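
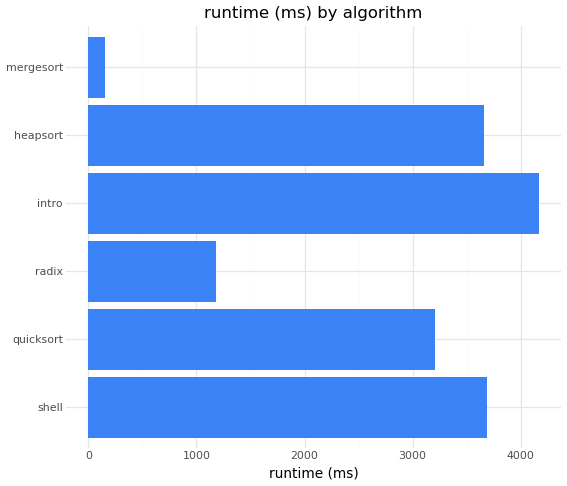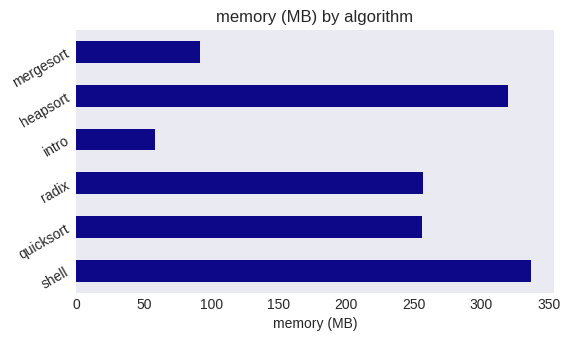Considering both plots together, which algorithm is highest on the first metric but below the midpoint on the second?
intro

Chart 2 median memory (MB) ≈ 250; below-median algorithms: quicksort, intro, mergesort. Among those, intro has the highest runtime (ms) (≈ 4000).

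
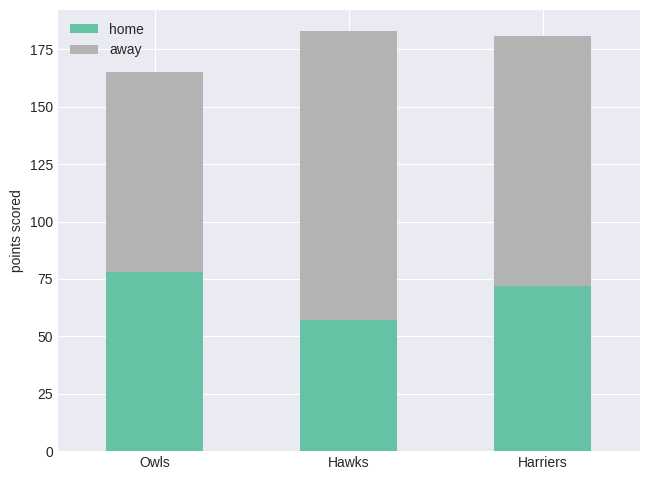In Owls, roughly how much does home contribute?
home top ≈ 80, bottom ≈ 0; segment ≈ 80.

≈ 80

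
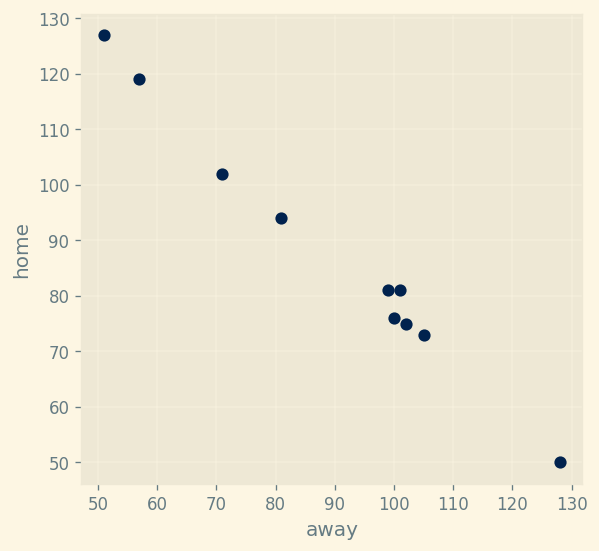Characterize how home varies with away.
negative, strong

Points are negatively correlated; strong (|r| ≈ 1.0).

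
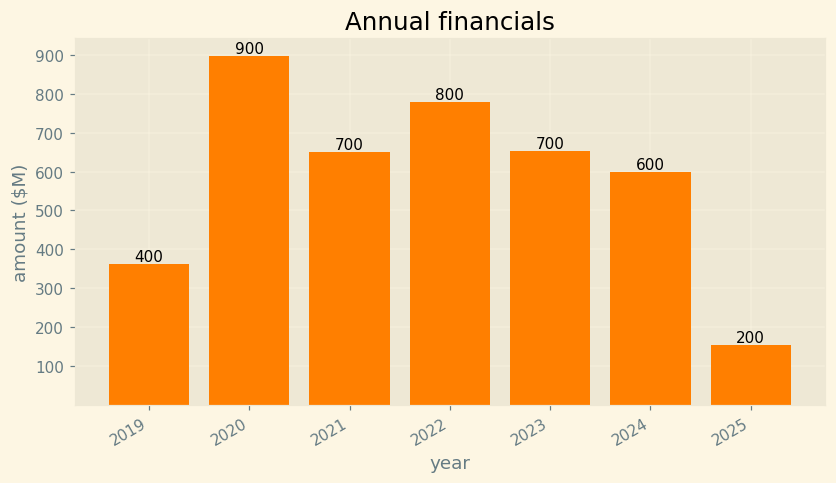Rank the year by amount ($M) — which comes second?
Top 3: 2020 ≈ 900, 2022 ≈ 800, 2023 ≈ 700.

2022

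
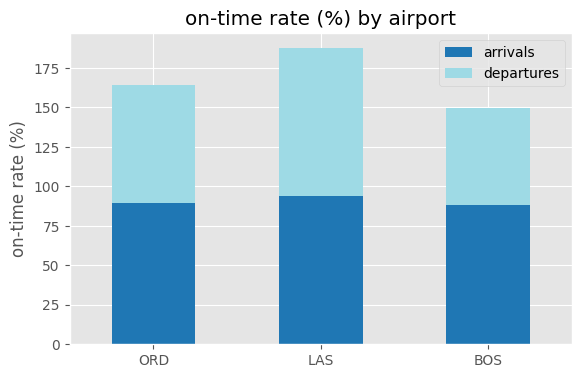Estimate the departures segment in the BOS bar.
departures top ≈ 140, bottom ≈ 80; segment ≈ 60.

≈ 60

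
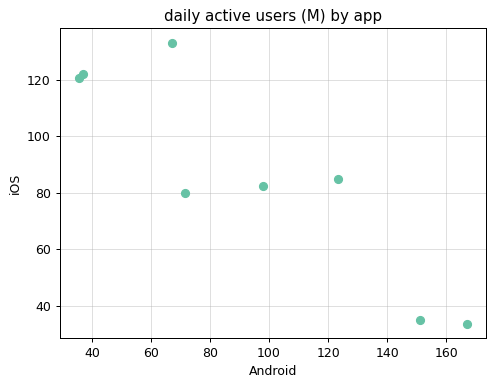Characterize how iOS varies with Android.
negative, strong

Points are negatively correlated; strong (|r| ≈ 0.9).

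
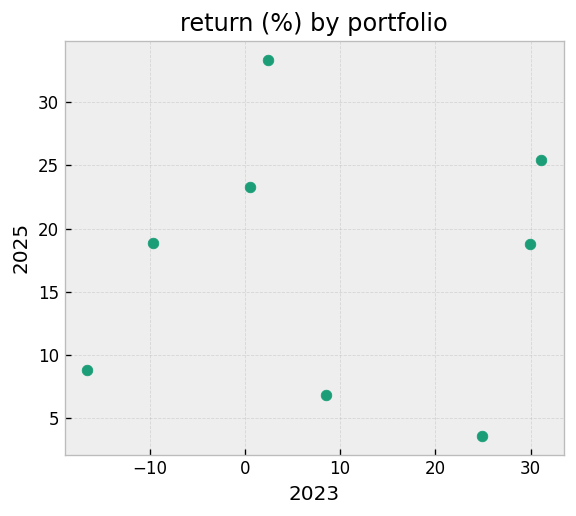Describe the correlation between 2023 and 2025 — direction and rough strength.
no clear correlation

Points are roughly uncorrelated; weak (|r| ≈ 0.0).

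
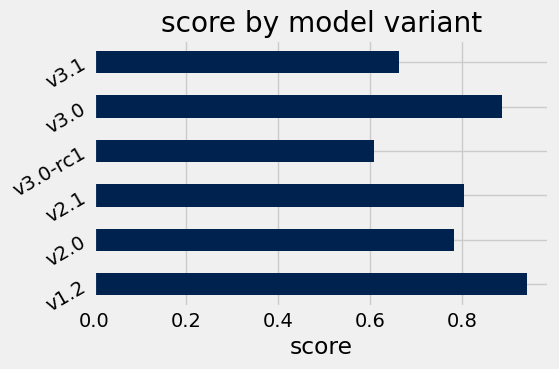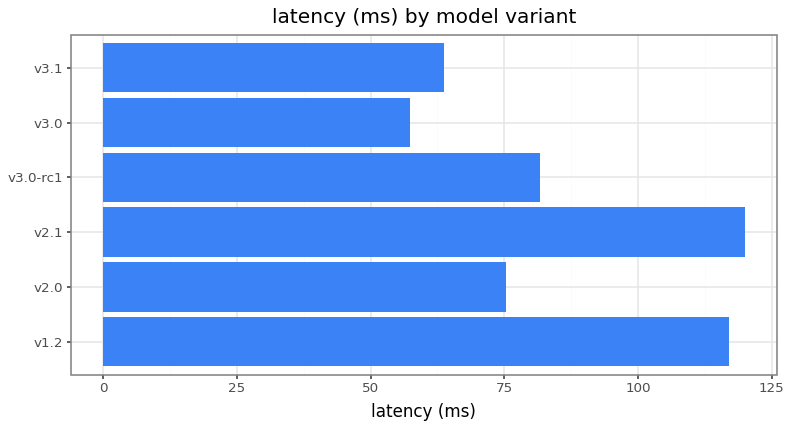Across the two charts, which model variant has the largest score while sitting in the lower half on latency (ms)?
v3.0

Chart 2 median latency (ms) ≈ 80; below-median model variants: v2.0, v3.0, v3.1. Among those, v3.0 has the highest score (≈ 0.9).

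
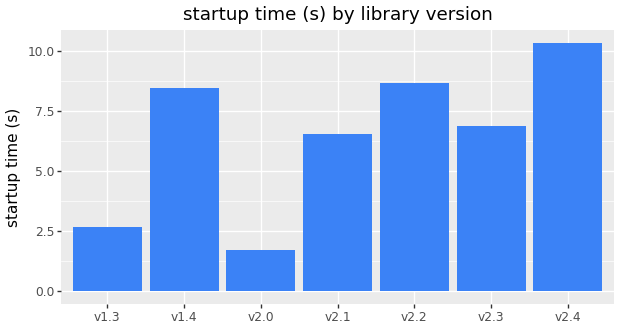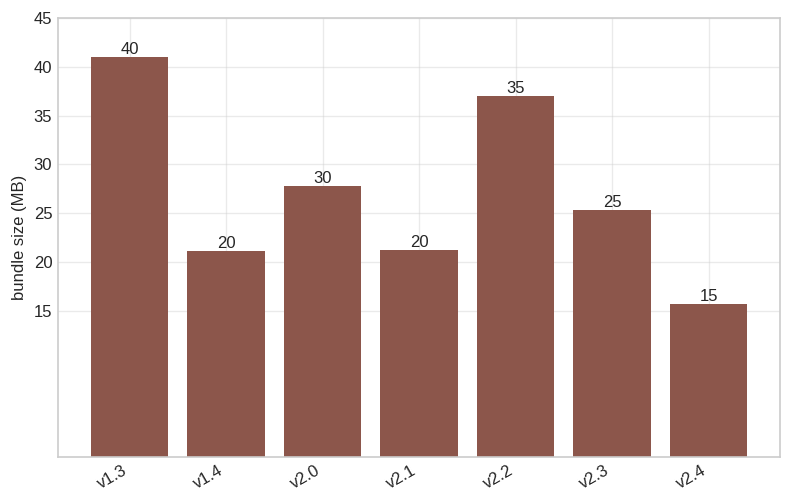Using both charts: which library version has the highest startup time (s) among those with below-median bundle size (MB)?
v2.4

Chart 2 median bundle size (MB) ≈ 25; below-median library versions: v1.4, v2.1, v2.4. Among those, v2.4 has the highest startup time (s) (≈ 10).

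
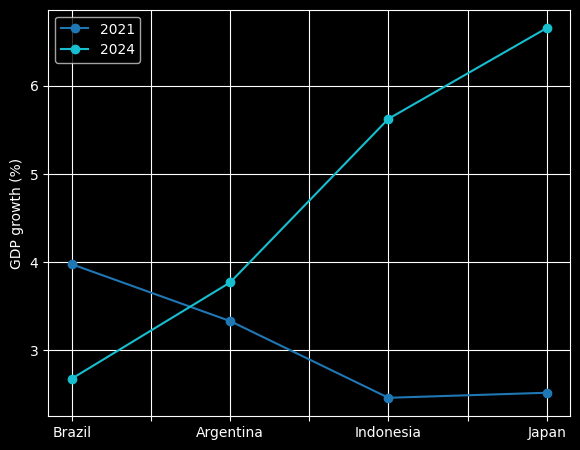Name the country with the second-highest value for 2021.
Top 3 for 2021: Brazil ≈ 4.0, Argentina ≈ 3.5, Japan ≈ 2.5.

Argentina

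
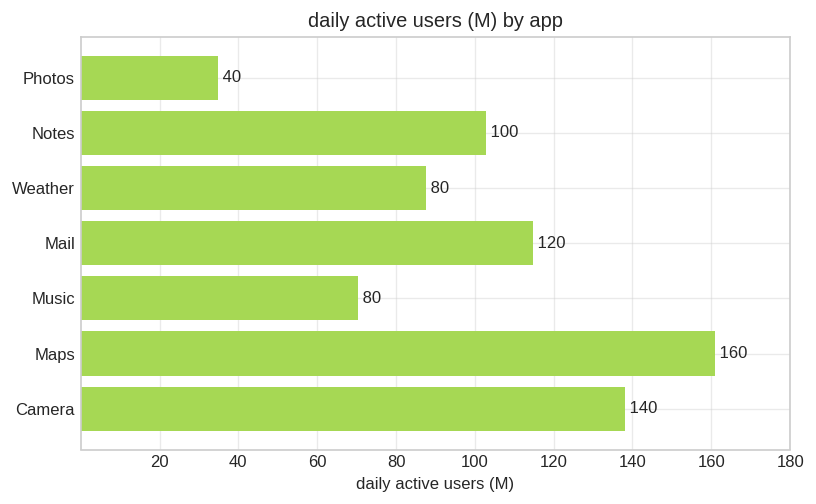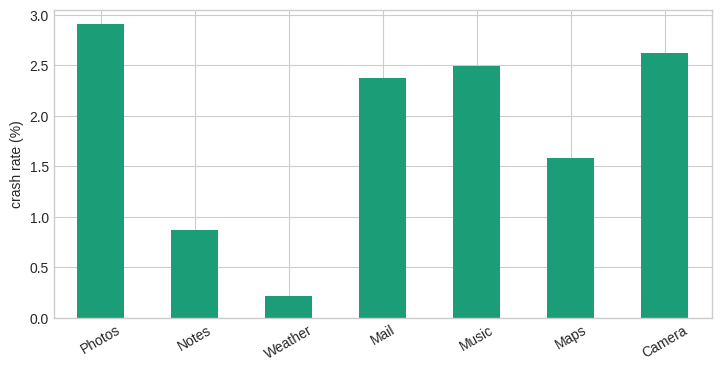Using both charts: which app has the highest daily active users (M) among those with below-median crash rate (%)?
Chart 2 median crash rate (%) ≈ 2.5; below-median apps: Notes, Weather, Maps. Among those, Maps has the highest daily active users (M) (≈ 160).

Maps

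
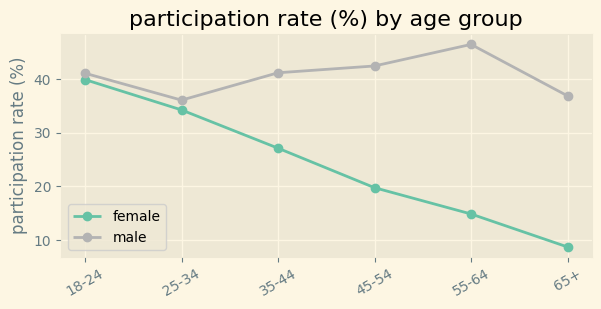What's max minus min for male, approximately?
Max 55-64 ≈ 45, min 25-34 ≈ 35; range ≈ 10.

≈ 10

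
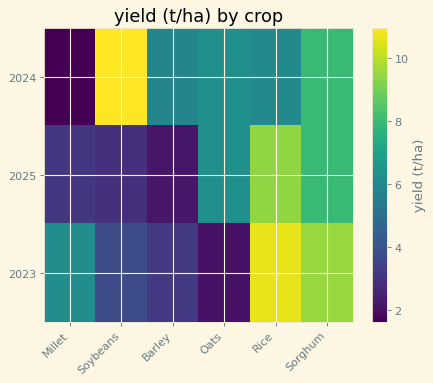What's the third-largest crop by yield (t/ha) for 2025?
Oats

Top 4 for 2025: Rice ≈ 9, Sorghum ≈ 8, Oats ≈ 6, Millet ≈ 3.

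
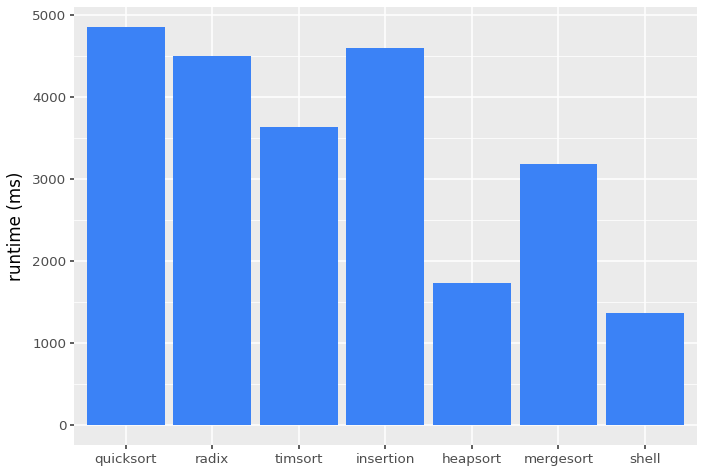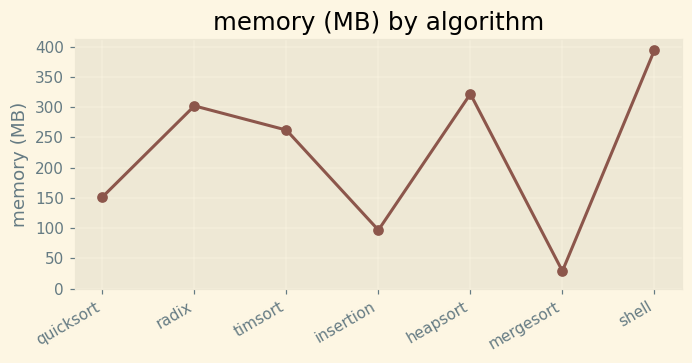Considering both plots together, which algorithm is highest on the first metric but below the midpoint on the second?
quicksort

Chart 2 median memory (MB) ≈ 250; below-median algorithms: quicksort, insertion, mergesort. Among those, quicksort has the highest runtime (ms) (≈ 5000).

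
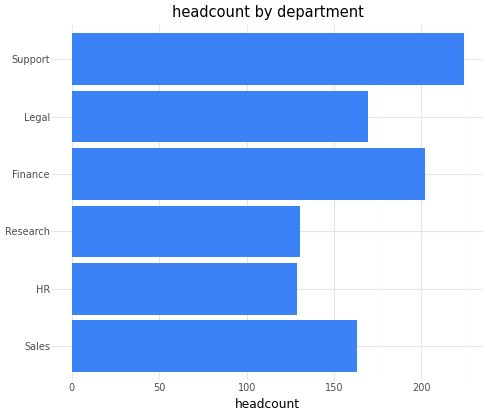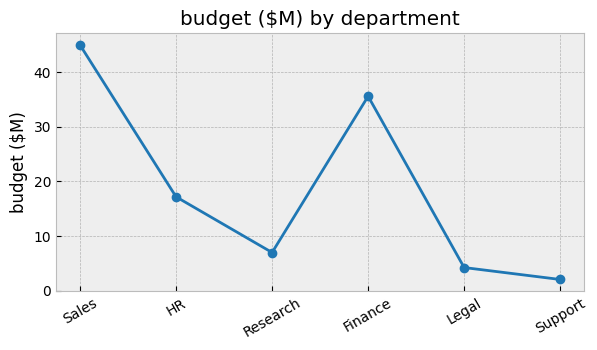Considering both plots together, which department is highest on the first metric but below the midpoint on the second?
Chart 2 median budget ($M) ≈ 10; below-median departments: Research, Legal, Support. Among those, Support has the highest headcount (≈ 225).

Support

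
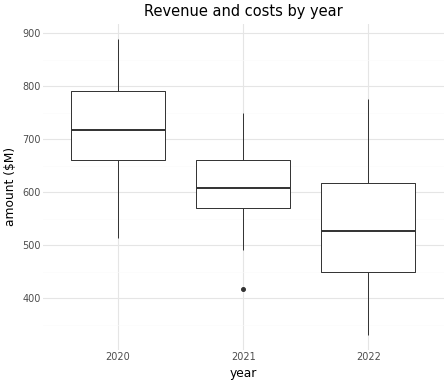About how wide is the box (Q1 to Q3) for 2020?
≈ 140

Q3 ≈ 800, Q1 ≈ 660; IQR ≈ 140.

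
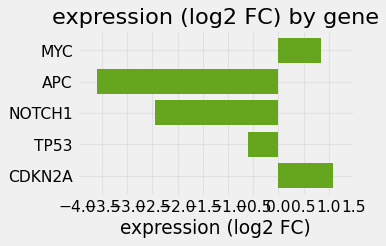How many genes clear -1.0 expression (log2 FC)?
Above -1.0: MYC, TP53, CDKN2A.

3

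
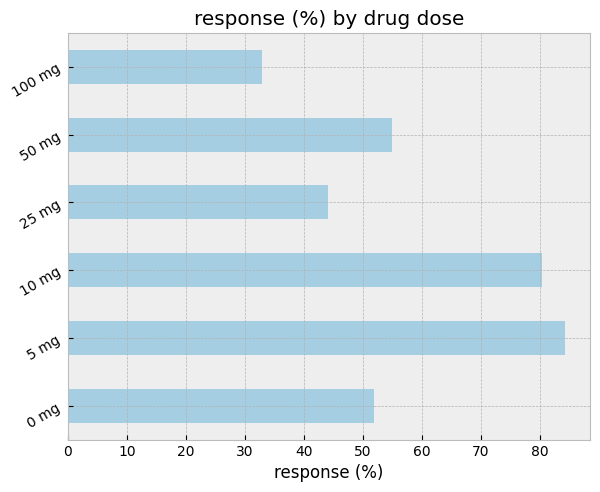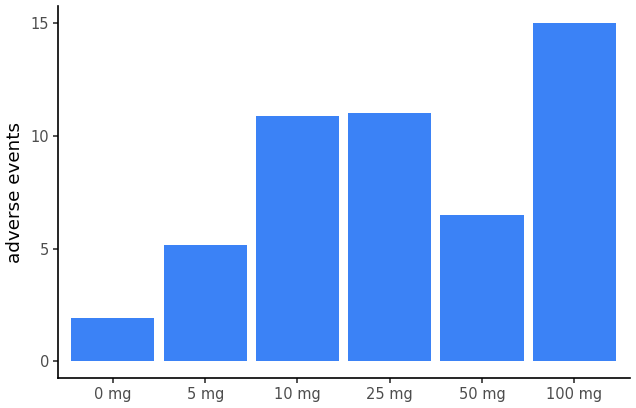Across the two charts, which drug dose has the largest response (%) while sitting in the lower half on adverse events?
Chart 2 median adverse events ≈ 8; below-median drug doses: 0 mg, 5 mg, 50 mg. Among those, 5 mg has the highest response (%) (≈ 80).

5 mg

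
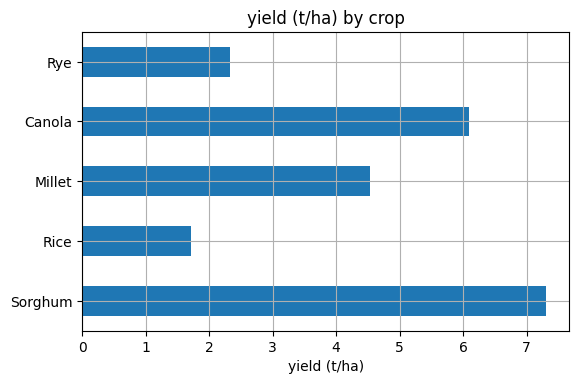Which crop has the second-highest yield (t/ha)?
Canola

Top 3: Sorghum ≈ 7, Canola ≈ 6, Millet ≈ 5.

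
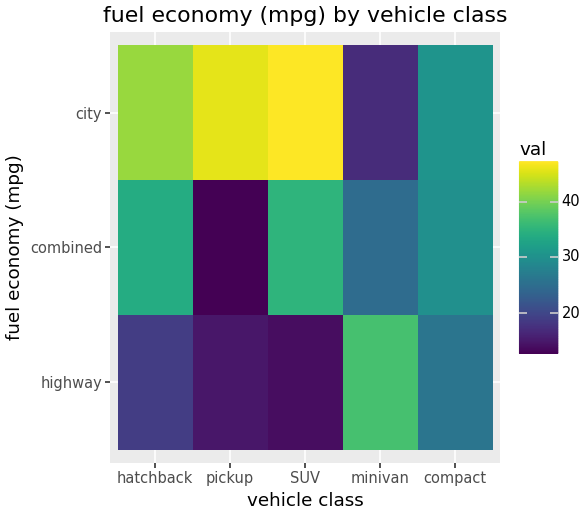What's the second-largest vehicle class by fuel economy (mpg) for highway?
Top 3 for highway: minivan ≈ 35, compact ≈ 25, hatchback ≈ 20.

compact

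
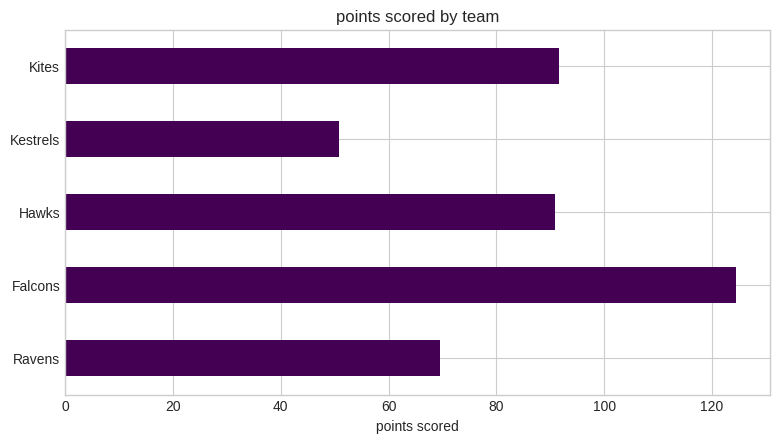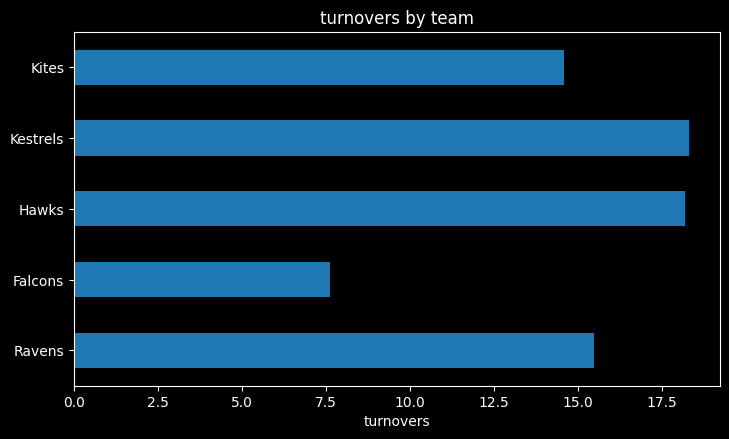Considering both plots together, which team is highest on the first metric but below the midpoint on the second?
Falcons

Chart 2 median turnovers ≈ 16; below-median teams: Falcons, Kites. Among those, Falcons has the highest points scored (≈ 120).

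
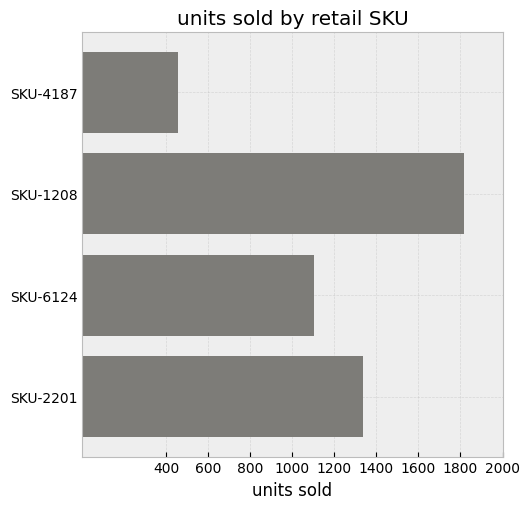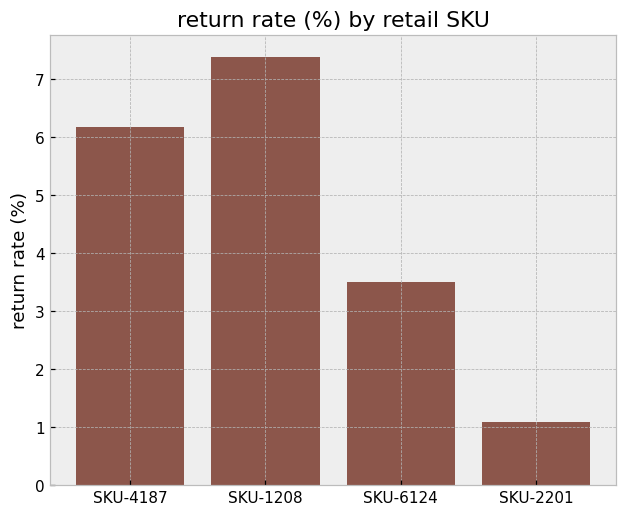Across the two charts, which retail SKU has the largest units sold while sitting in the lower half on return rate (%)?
Chart 2 median return rate (%) ≈ 5; below-median retail SKUs: SKU-6124, SKU-2201. Among those, SKU-2201 has the highest units sold (≈ 1400).

SKU-2201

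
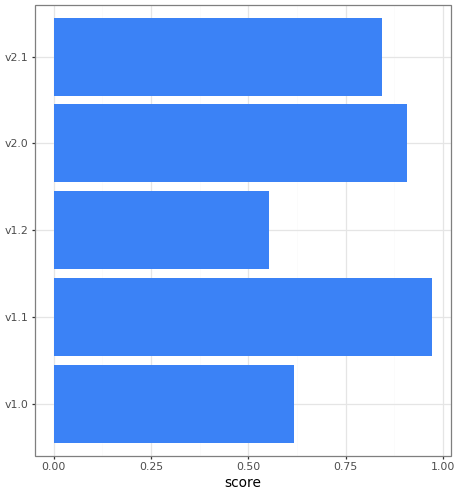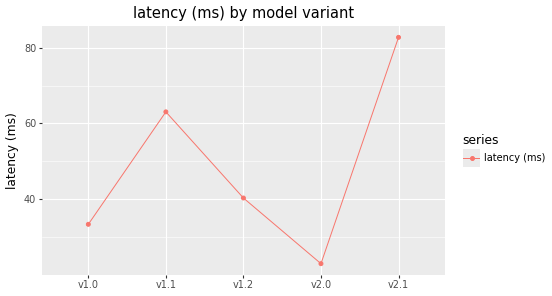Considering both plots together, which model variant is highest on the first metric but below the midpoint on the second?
Chart 2 median latency (ms) ≈ 40; below-median model variants: v1.0, v2.0. Among those, v2.0 has the highest score (≈ 0.9).

v2.0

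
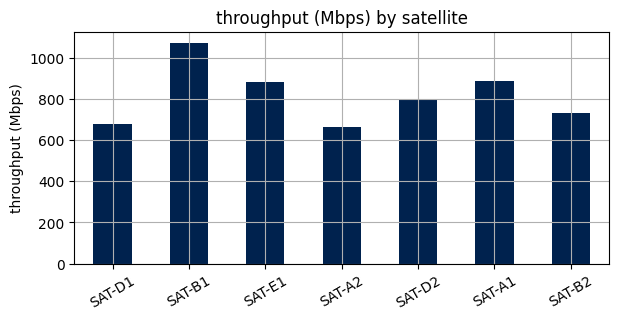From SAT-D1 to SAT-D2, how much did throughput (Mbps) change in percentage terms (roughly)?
SAT-D1 ≈ 700, SAT-D2 ≈ 800; (800 − 700) / 700 ≈ +14.3%.

≈ +14.3%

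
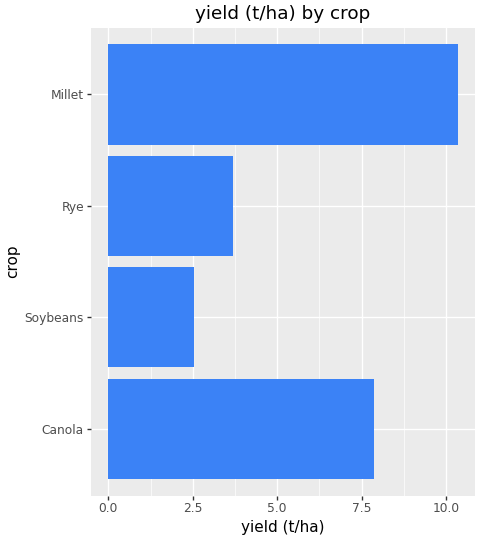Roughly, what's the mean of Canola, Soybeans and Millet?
≈ 7

(8 + 3 + 10) / 3 ≈ 7.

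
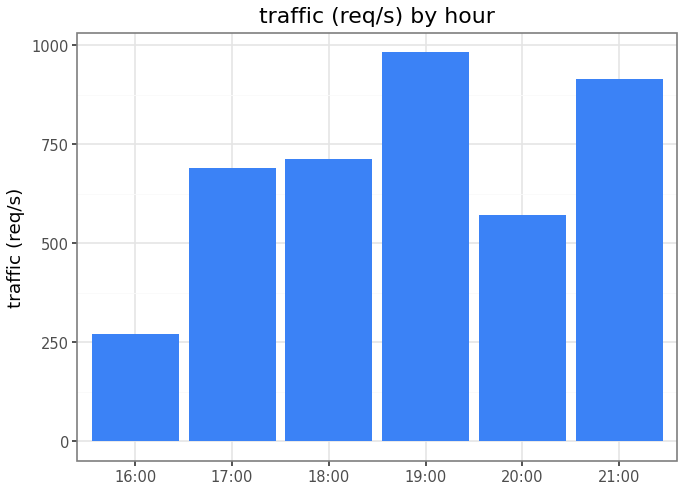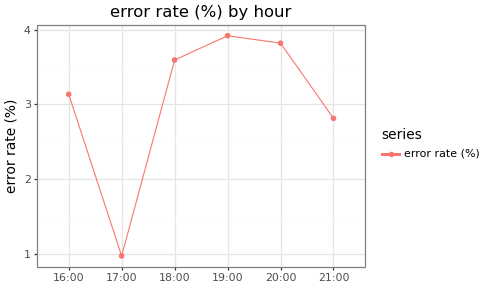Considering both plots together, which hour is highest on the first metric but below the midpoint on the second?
Chart 2 median error rate (%) ≈ 3.5; below-median hours: 16:00, 17:00, 21:00. Among those, 21:00 has the highest traffic (req/s) (≈ 900).

21:00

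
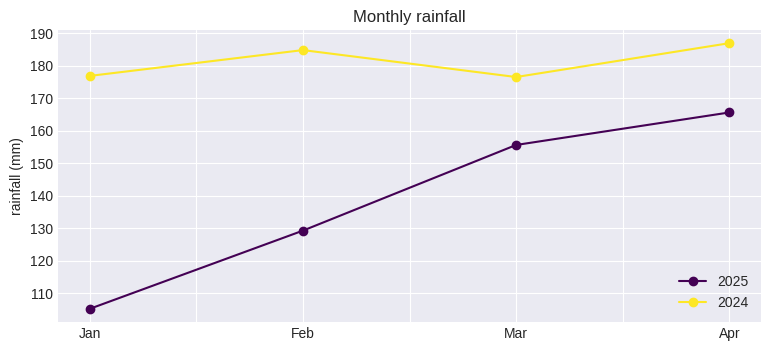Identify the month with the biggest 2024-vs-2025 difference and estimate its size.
Jan, ≈ 70 mm

Jan: 2024 ≈ 180, 2025 ≈ 110 → gap ≈ 70. Next-largest (Feb) is only ≈ 50.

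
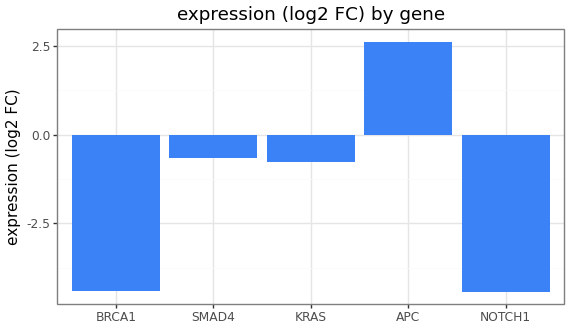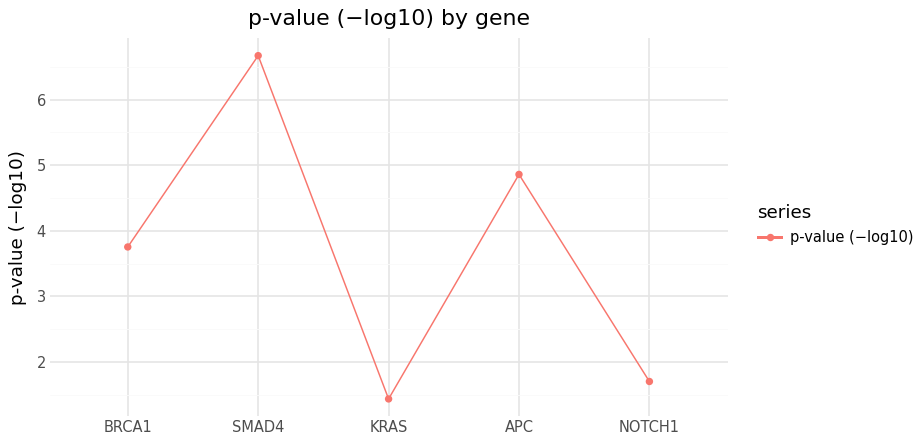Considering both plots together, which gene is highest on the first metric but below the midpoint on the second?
Chart 2 median p-value (−log10) ≈ 4; below-median genes: KRAS, NOTCH1. Among those, KRAS has the highest expression (log2 FC) (≈ -1).

KRAS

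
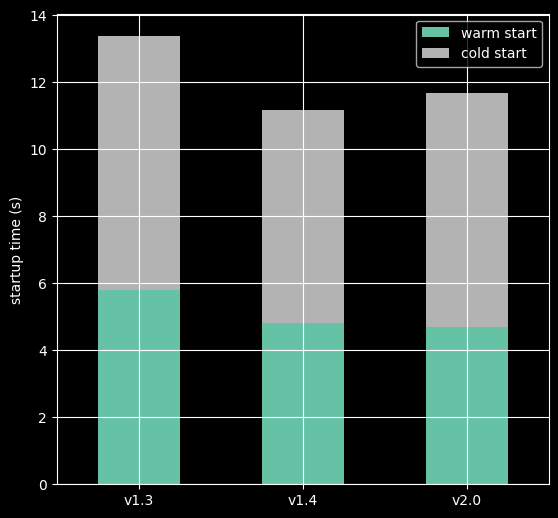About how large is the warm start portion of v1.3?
warm start top ≈ 6, bottom ≈ 0; segment ≈ 6.

≈ 6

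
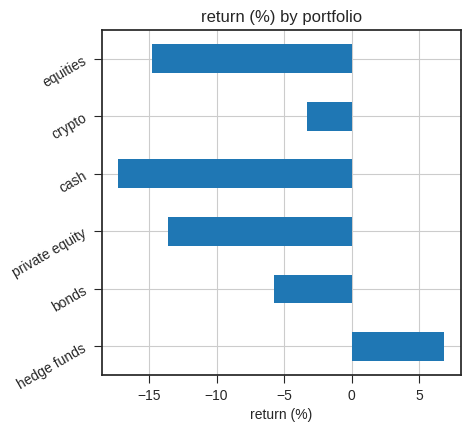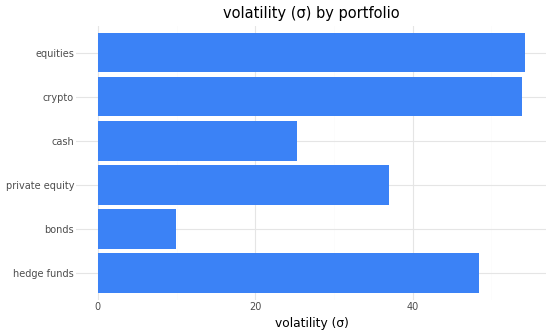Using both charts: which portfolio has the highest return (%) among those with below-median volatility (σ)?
Chart 2 median volatility (σ) ≈ 45; below-median portfolios: bonds, private equity, cash. Among those, bonds has the highest return (%) (≈ -6).

bonds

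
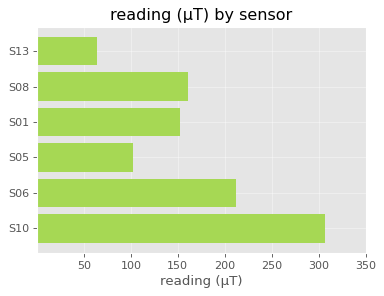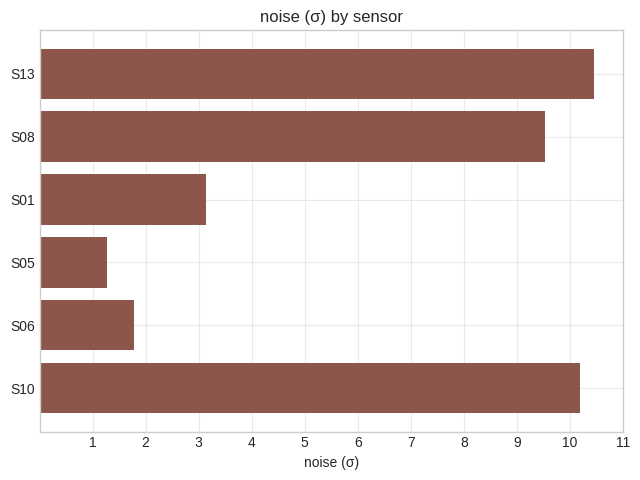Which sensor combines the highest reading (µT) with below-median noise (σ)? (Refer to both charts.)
S06

Chart 2 median noise (σ) ≈ 6; below-median sensors: S01, S05, S06. Among those, S06 has the highest reading (µT) (≈ 200).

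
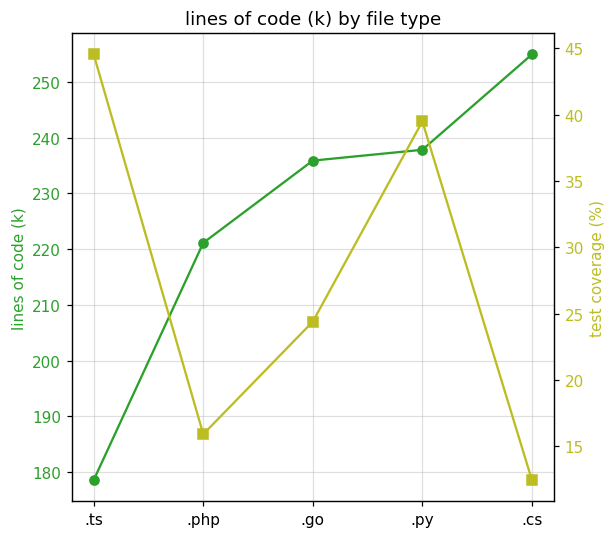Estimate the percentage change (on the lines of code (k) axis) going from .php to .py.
.php ≈ 220, .py ≈ 240; (240 − 220) / 220 ≈ +9.1%.

≈ +9.1%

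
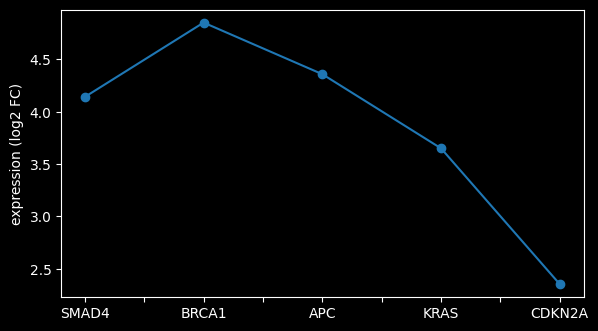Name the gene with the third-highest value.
Top 4: BRCA1 ≈ 5.0, APC ≈ 4.5, SMAD4 ≈ 4.0, KRAS ≈ 3.5.

SMAD4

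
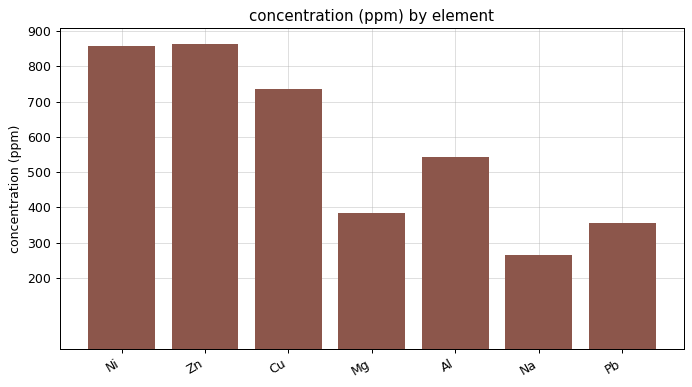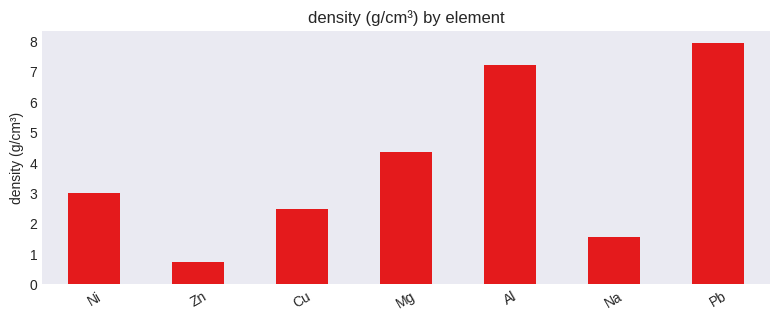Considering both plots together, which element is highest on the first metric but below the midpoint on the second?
Zn

Chart 2 median density (g/cm³) ≈ 3; below-median elements: Zn, Cu, Na. Among those, Zn has the highest concentration (ppm) (≈ 900).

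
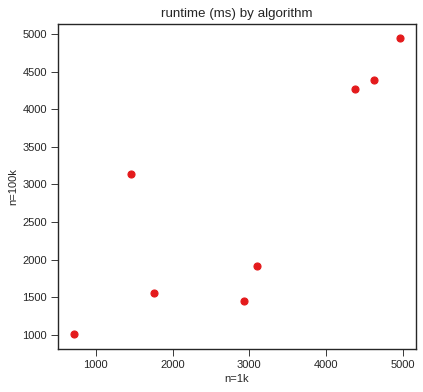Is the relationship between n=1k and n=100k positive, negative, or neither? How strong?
positive, strong

Points are positively correlated; strong (|r| ≈ 0.8).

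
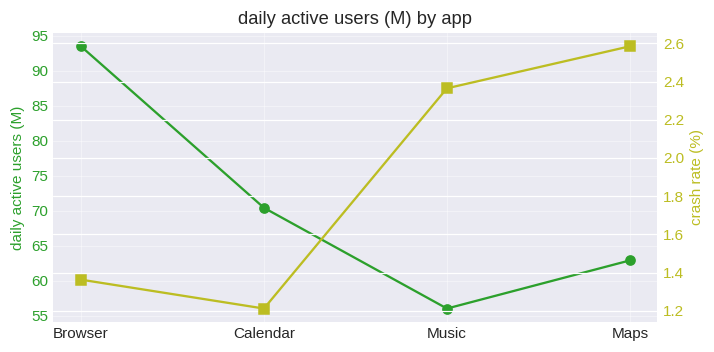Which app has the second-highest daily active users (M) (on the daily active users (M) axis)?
Top 3 (on the daily active users (M) axis): Browser ≈ 95, Calendar ≈ 70, Maps ≈ 65.

Calendar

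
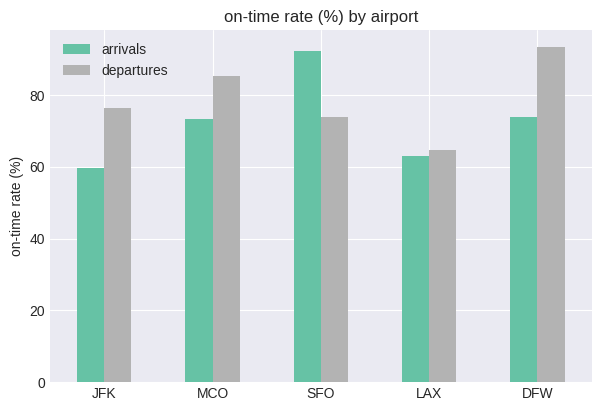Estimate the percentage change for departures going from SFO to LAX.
≈ -14.3%

SFO ≈ 70, LAX ≈ 60; (60 − 70) / 70 ≈ -14.3%.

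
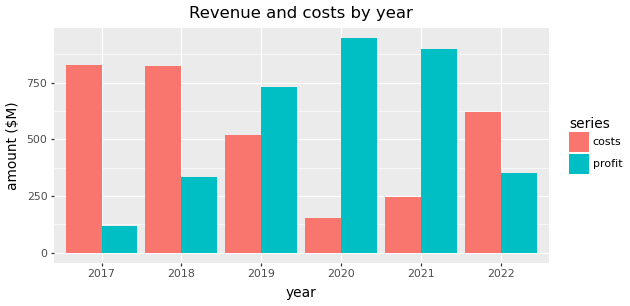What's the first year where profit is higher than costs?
2019

2018: profit ≈ 300 vs costs ≈ 800 (not yet); 2019: profit ≈ 700 vs costs ≈ 500 (first crossover).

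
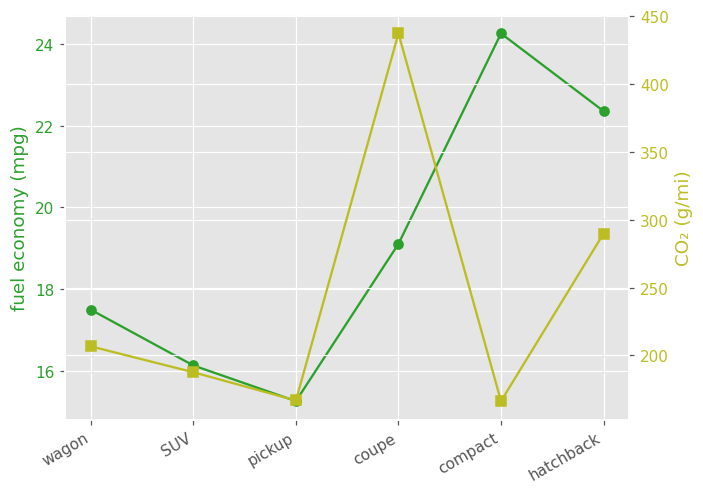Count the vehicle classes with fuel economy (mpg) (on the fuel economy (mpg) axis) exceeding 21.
Above 21: compact, hatchback.

2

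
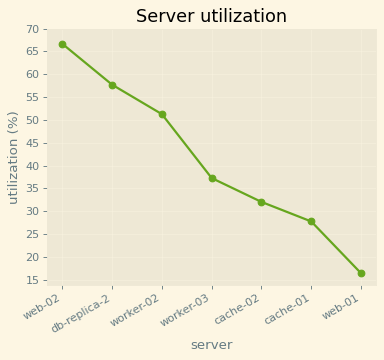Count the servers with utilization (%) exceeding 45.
Above 45: web-02, db-replica-2, worker-02.

3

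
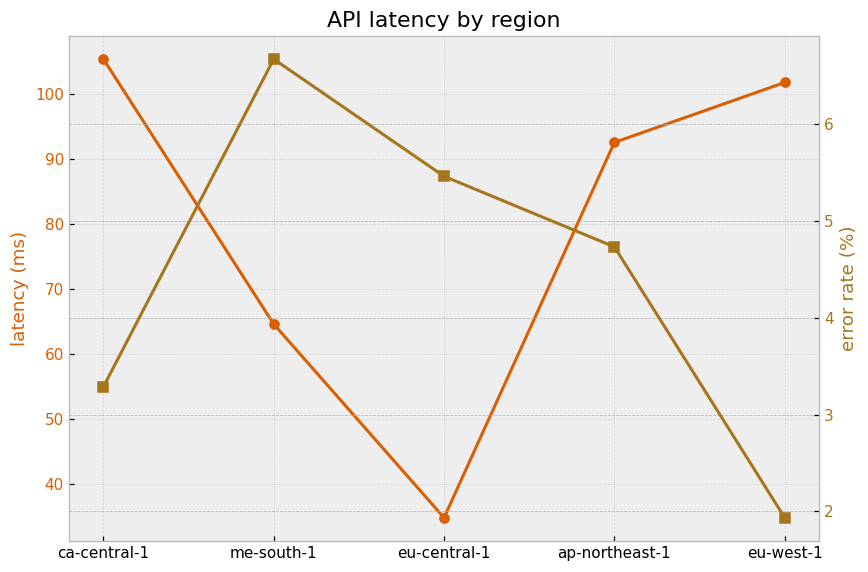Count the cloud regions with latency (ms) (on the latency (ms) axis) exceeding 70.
3

Above 70: ca-central-1, ap-northeast-1, eu-west-1.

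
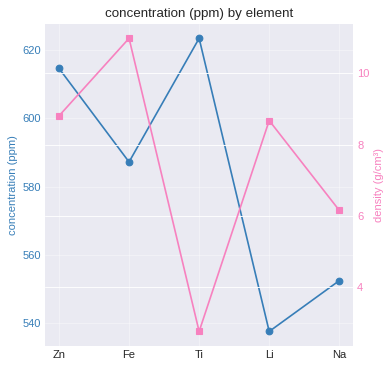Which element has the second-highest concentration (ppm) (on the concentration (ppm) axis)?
Zn

Top 3 (on the concentration (ppm) axis): Ti ≈ 620, Zn ≈ 610, Fe ≈ 590.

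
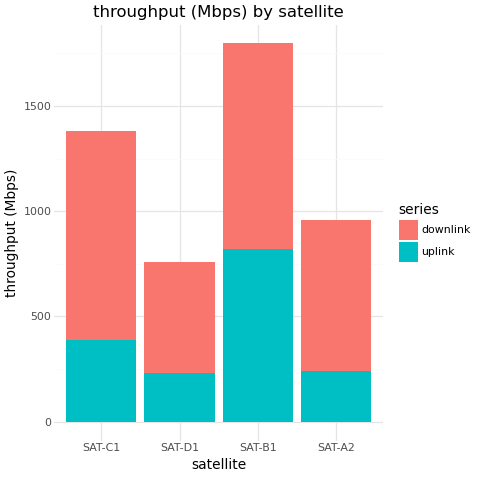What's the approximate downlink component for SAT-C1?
downlink top ≈ 1400, bottom ≈ 400; segment ≈ 1000.

≈ 1000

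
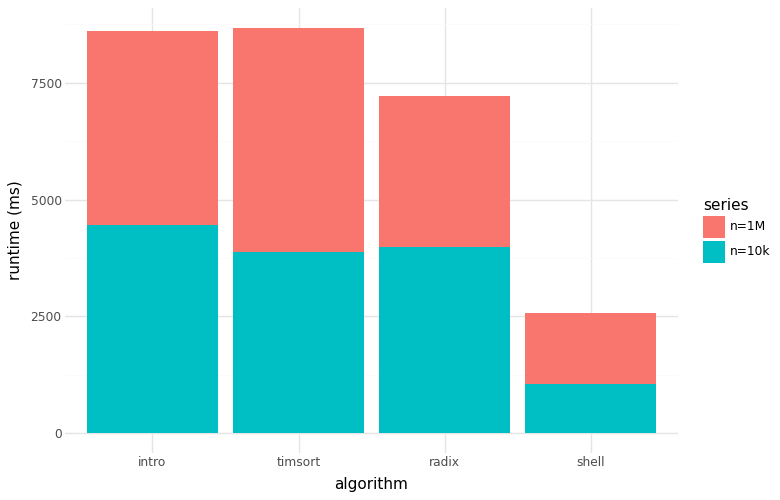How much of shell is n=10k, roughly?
n=10k top ≈ 1000, bottom ≈ 0; segment ≈ 1000.

≈ 1000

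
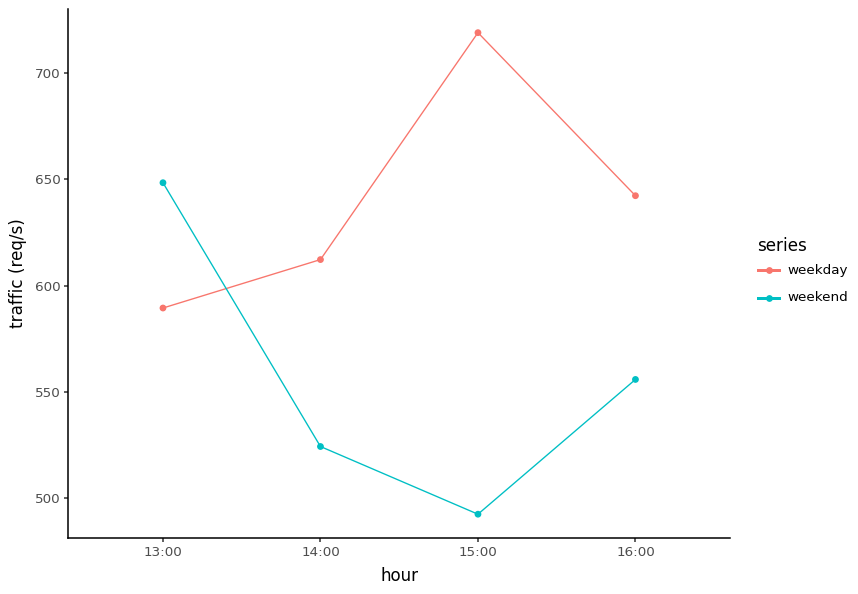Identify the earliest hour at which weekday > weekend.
13:00: weekday ≈ 580 vs weekend ≈ 640 (not yet); 14:00: weekday ≈ 620 vs weekend ≈ 520 (first crossover).

14:00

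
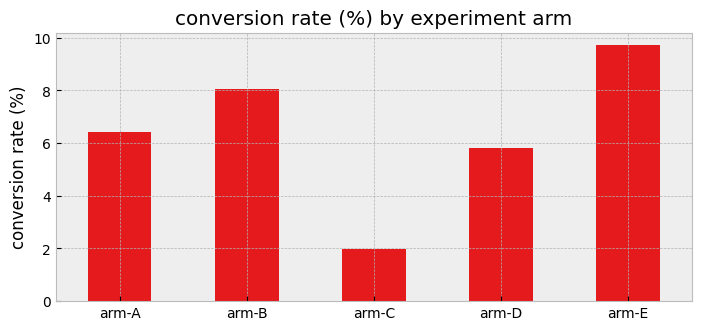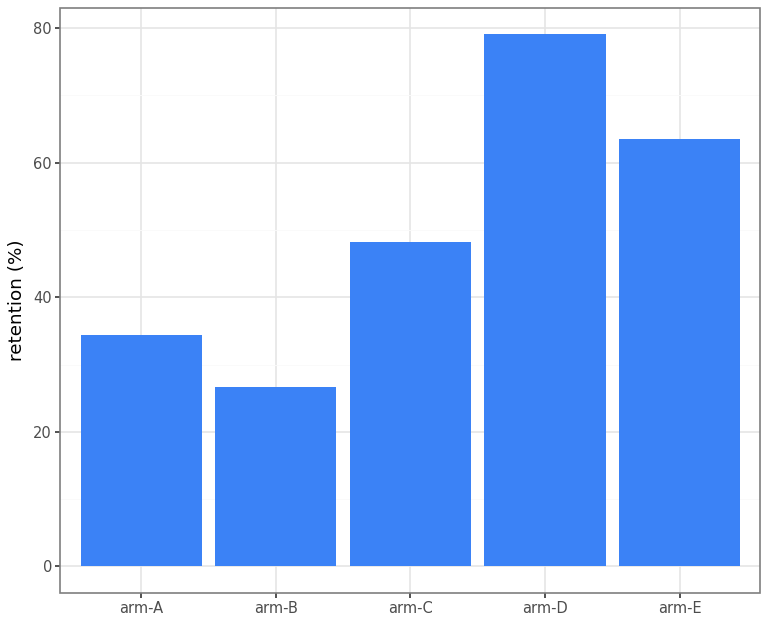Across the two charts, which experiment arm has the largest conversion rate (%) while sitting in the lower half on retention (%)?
Chart 2 median retention (%) ≈ 50; below-median experiment arms: arm-A, arm-B. Among those, arm-B has the highest conversion rate (%) (≈ 8).

arm-B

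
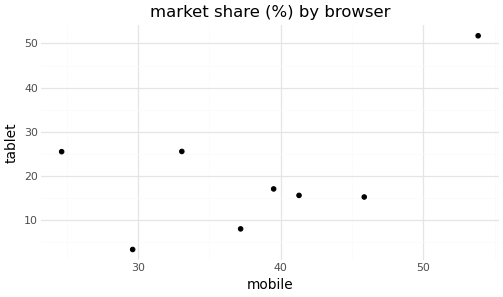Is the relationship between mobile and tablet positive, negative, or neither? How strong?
positive, moderate

Points are positively correlated; moderate (|r| ≈ 0.5).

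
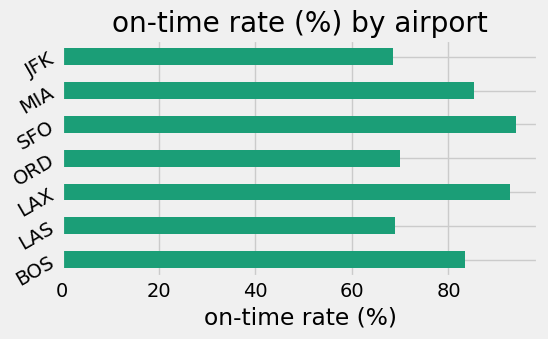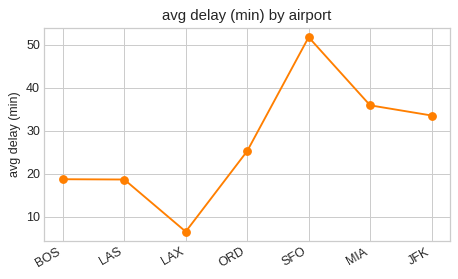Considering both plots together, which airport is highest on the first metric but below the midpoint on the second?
Chart 2 median avg delay (min) ≈ 25; below-median airports: BOS, LAS, LAX. Among those, LAX has the highest on-time rate (%) (≈ 90).

LAX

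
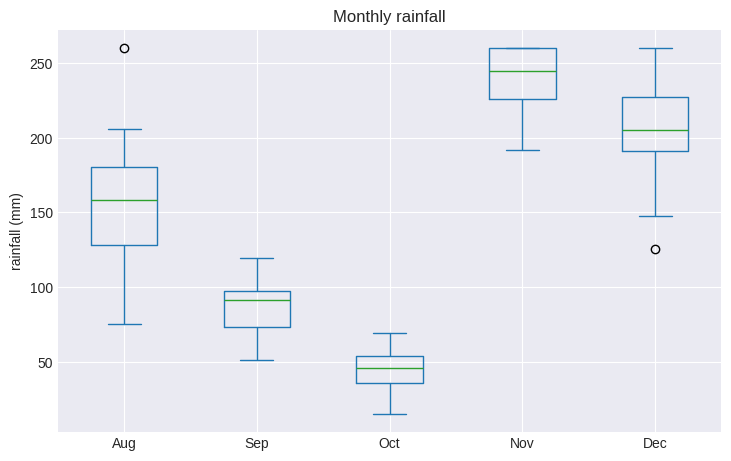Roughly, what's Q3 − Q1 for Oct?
≈ 20

Q3 ≈ 60, Q1 ≈ 40; IQR ≈ 20.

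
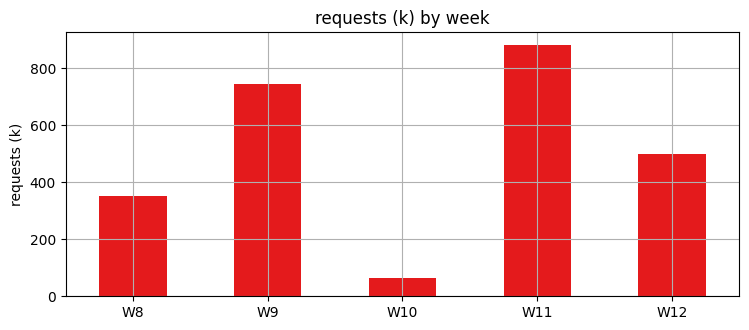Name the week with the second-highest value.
W9

Top 3: W11 ≈ 900, W9 ≈ 700, W12 ≈ 500.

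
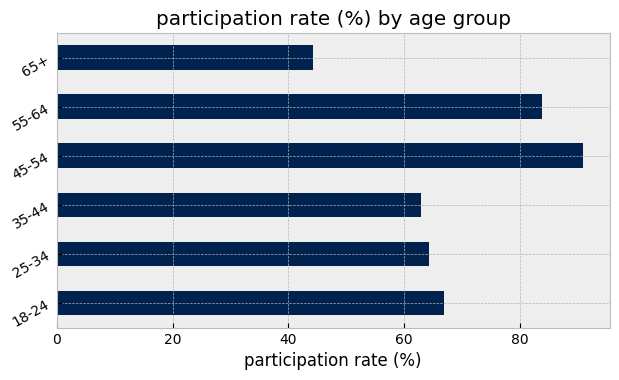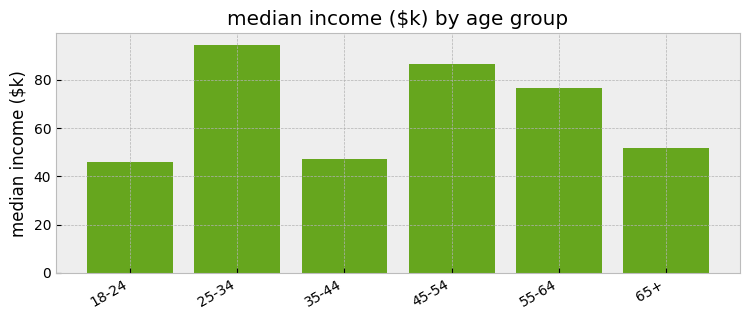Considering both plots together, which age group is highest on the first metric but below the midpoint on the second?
Chart 2 median median income ($k) ≈ 60; below-median age groups: 18-24, 35-44, 65+. Among those, 18-24 has the highest participation rate (%) (≈ 70).

18-24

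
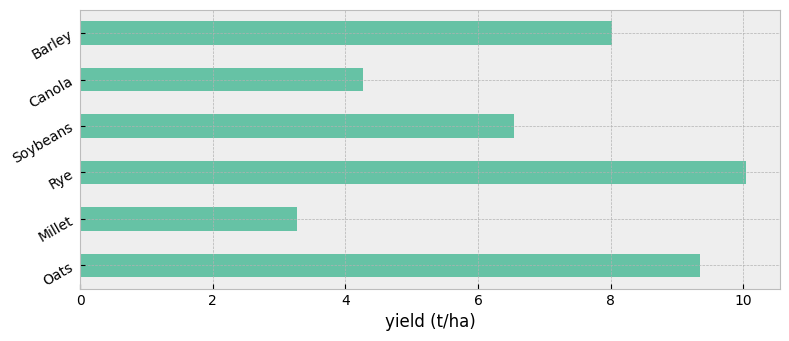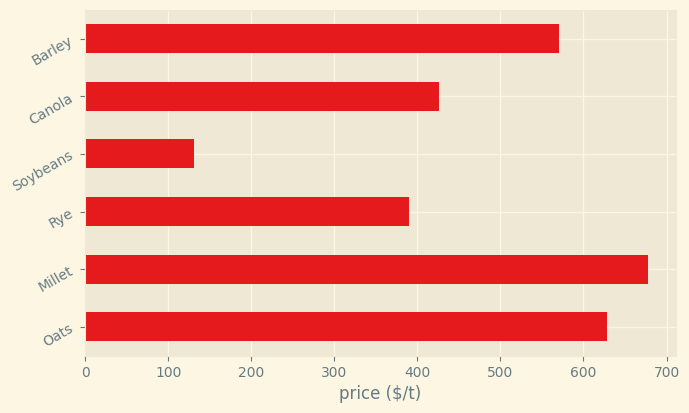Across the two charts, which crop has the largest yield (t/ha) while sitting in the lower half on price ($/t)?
Rye

Chart 2 median price ($/t) ≈ 500; below-median crops: Rye, Soybeans, Canola. Among those, Rye has the highest yield (t/ha) (≈ 10).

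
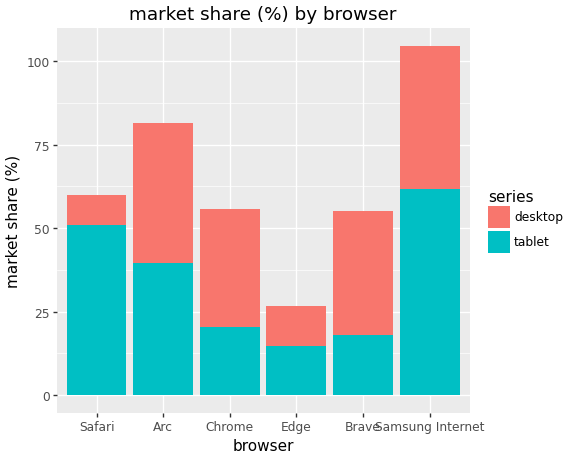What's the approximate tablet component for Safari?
≈ 50

tablet top ≈ 50, bottom ≈ 0; segment ≈ 50.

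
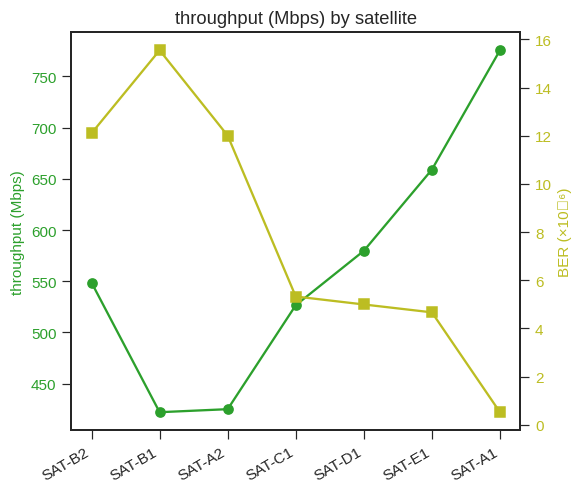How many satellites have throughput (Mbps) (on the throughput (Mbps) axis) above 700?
1

Above 700: SAT-A1.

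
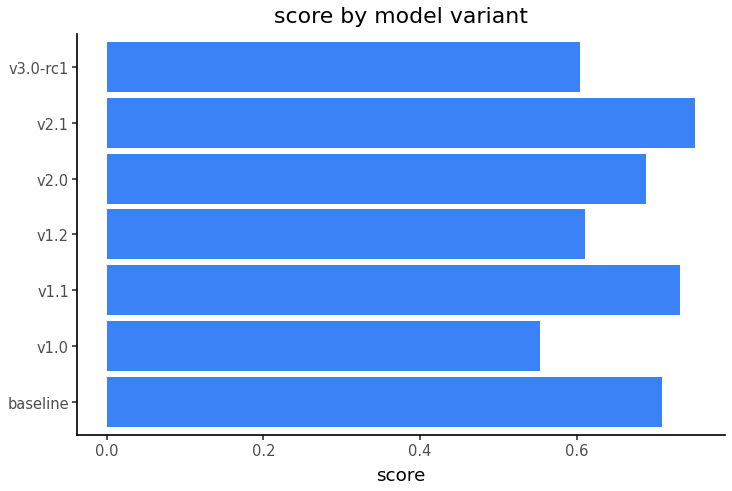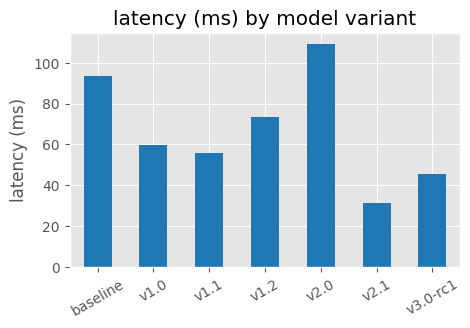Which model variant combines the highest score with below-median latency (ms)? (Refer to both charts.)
Chart 2 median latency (ms) ≈ 60; below-median model variants: v1.1, v2.1, v3.0-rc1. Among those, v2.1 has the highest score (≈ 0.8).

v2.1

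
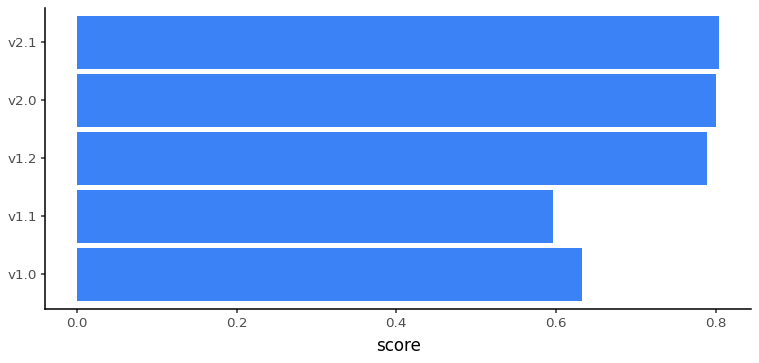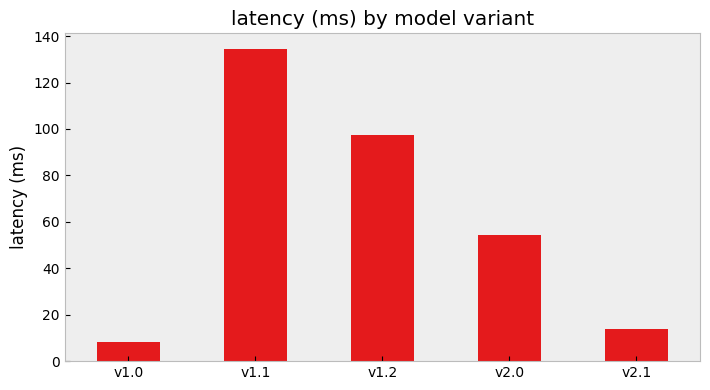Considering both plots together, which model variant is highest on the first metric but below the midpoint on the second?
v2.1

Chart 2 median latency (ms) ≈ 60; below-median model variants: v1.0, v2.1. Among those, v2.1 has the highest score (≈ 0.8).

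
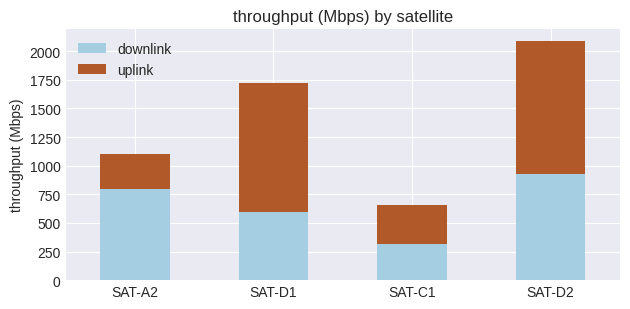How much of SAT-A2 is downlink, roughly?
downlink top ≈ 800, bottom ≈ 0; segment ≈ 800.

≈ 800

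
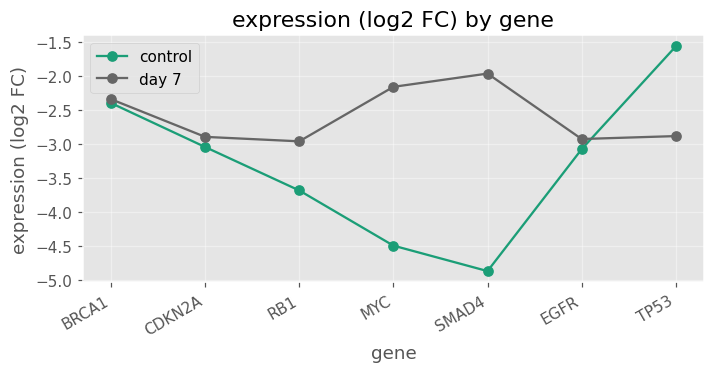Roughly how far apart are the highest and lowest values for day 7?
Max SMAD4 ≈ -2.0, min RB1 ≈ -3.0; range ≈ 1.0.

≈ 1.0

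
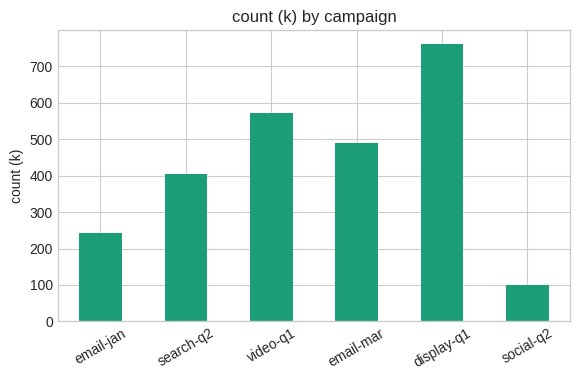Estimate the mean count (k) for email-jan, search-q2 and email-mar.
≈ 367

(200 + 400 + 500) / 3 ≈ 367.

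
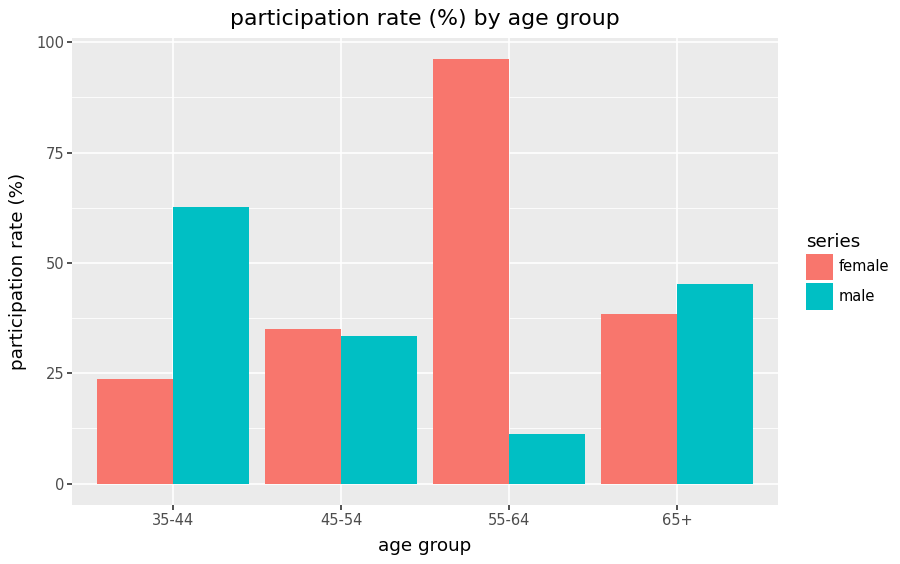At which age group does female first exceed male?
45-54

35-44: female ≈ 20 vs male ≈ 60 (not yet); 45-54: female ≈ 40 vs male ≈ 30 (first crossover).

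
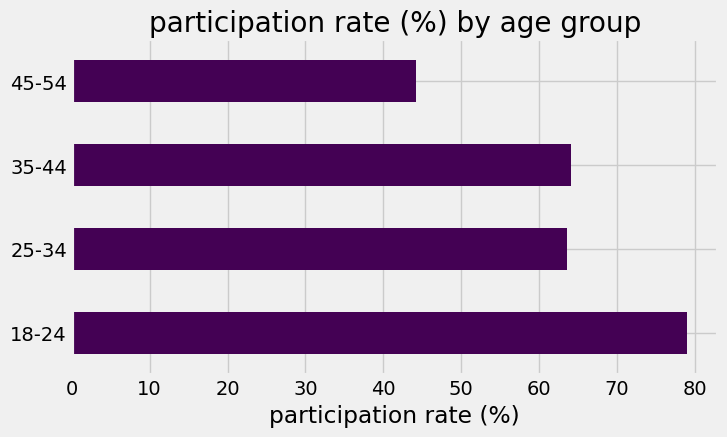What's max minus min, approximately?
Max 18-24 ≈ 80, min 45-54 ≈ 40; range ≈ 40.

≈ 40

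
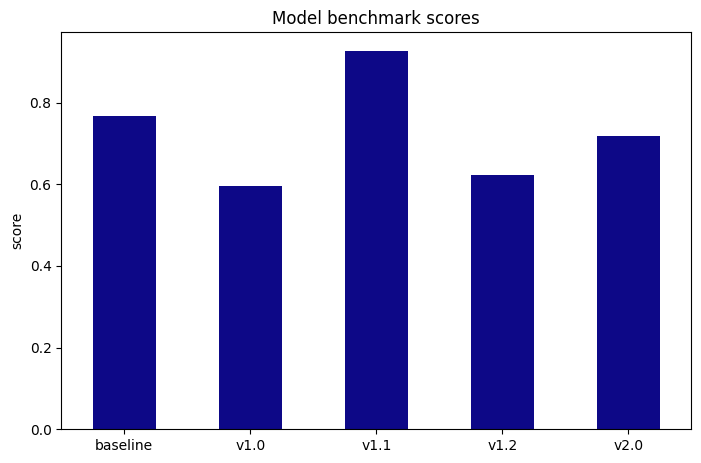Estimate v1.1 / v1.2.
≈ 1.5×

v1.1 ≈ 0.9, v1.2 ≈ 0.6; 0.9/0.6 ≈ 1.5.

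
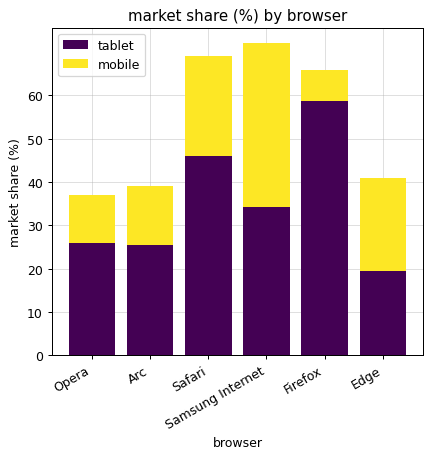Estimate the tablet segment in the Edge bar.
≈ 20

tablet top ≈ 20, bottom ≈ 0; segment ≈ 20.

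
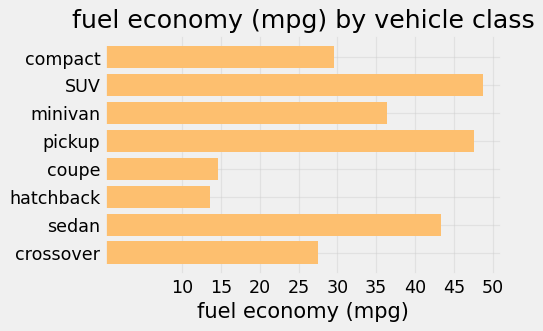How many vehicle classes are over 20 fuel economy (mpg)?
6

Above 20: compact, SUV, minivan, pickup, sedan, crossover.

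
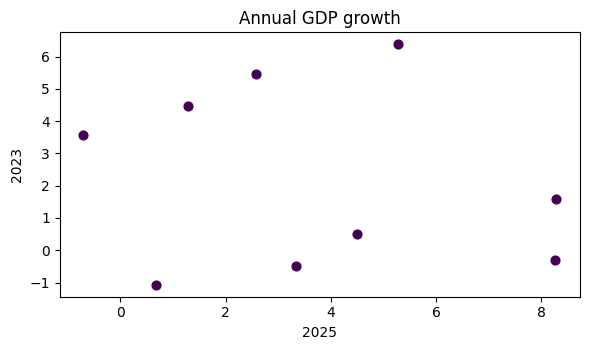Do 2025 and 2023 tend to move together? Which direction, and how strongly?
Points are roughly uncorrelated; weak (|r| ≈ 0.2).

no clear correlation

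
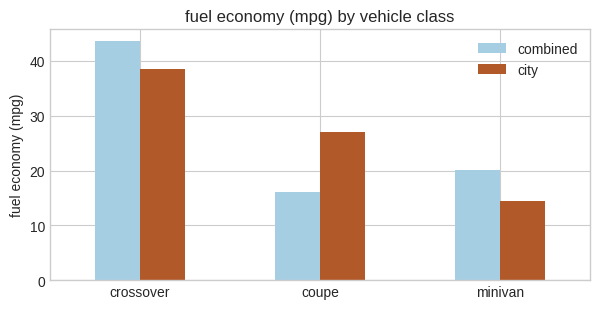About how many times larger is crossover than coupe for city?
≈ 1.6×

crossover ≈ 40, coupe ≈ 25; 40/25 ≈ 1.6.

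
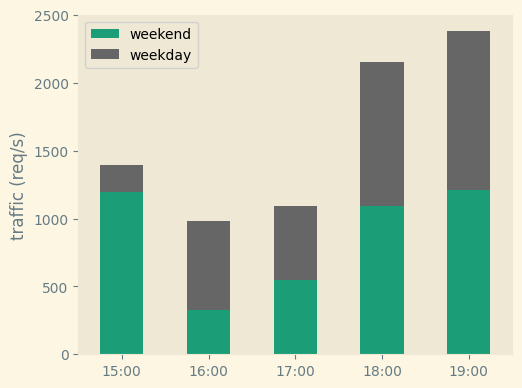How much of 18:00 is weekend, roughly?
≈ 1000

weekend top ≈ 1000, bottom ≈ 0; segment ≈ 1000.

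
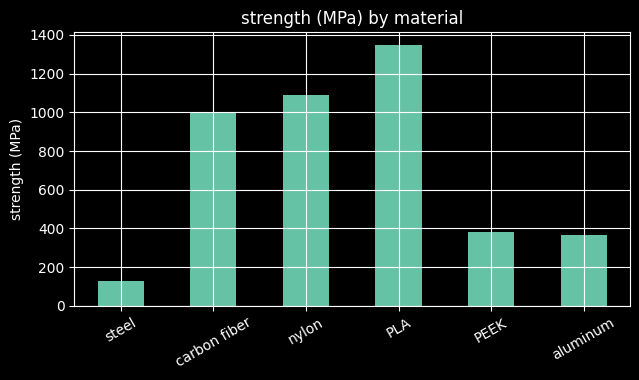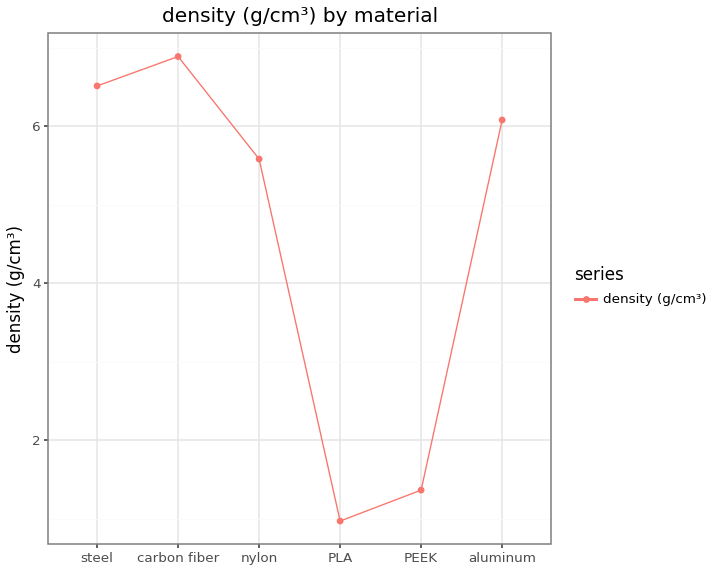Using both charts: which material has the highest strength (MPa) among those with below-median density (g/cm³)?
Chart 2 median density (g/cm³) ≈ 6; below-median materials: nylon, PLA, PEEK. Among those, PLA has the highest strength (MPa) (≈ 1400).

PLA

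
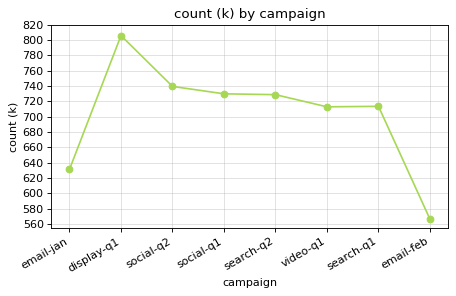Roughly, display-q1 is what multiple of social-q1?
display-q1 ≈ 800, social-q1 ≈ 720; 800/720 ≈ 1.11.

≈ 1.11×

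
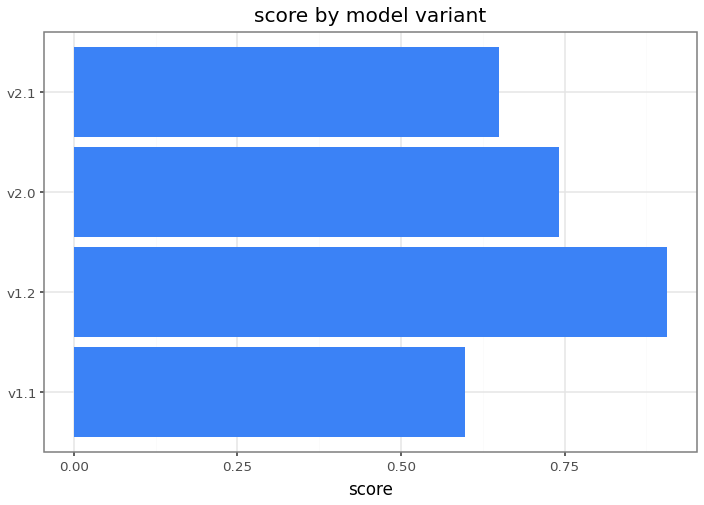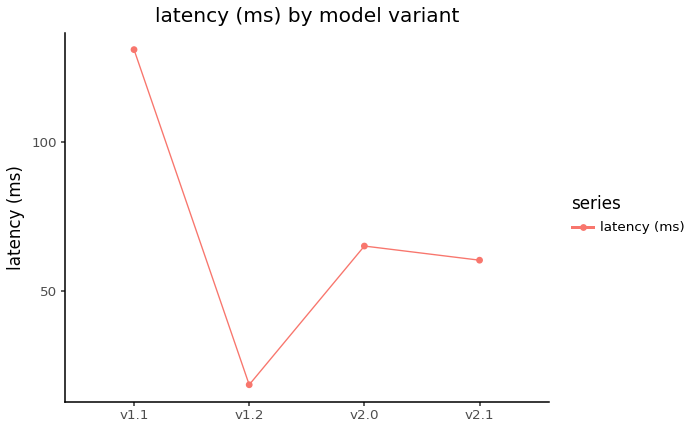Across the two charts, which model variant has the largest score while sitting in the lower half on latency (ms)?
Chart 2 median latency (ms) ≈ 60; below-median model variants: v1.2, v2.1. Among those, v1.2 has the highest score (≈ 0.9).

v1.2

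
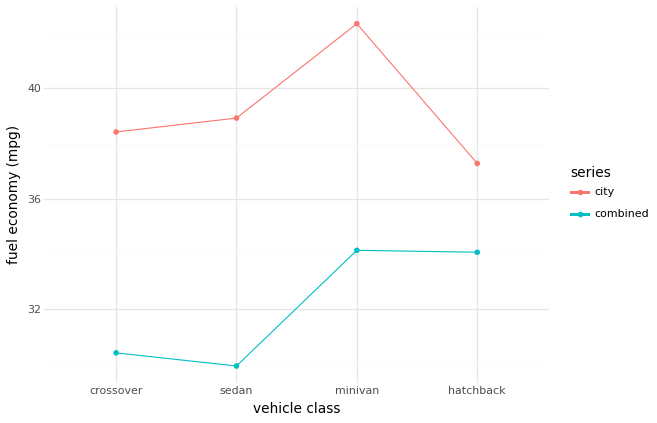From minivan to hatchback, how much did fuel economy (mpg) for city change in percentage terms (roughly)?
minivan ≈ 42, hatchback ≈ 38; (38 − 42) / 42 ≈ -9.5%.

≈ -9.5%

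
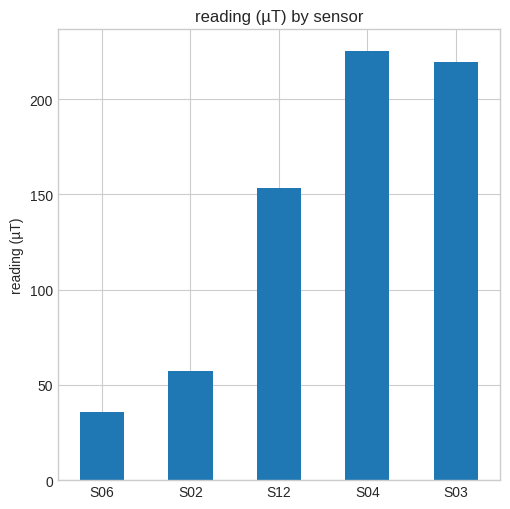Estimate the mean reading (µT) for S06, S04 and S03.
≈ 160

(40 + 220 + 220) / 3 ≈ 160.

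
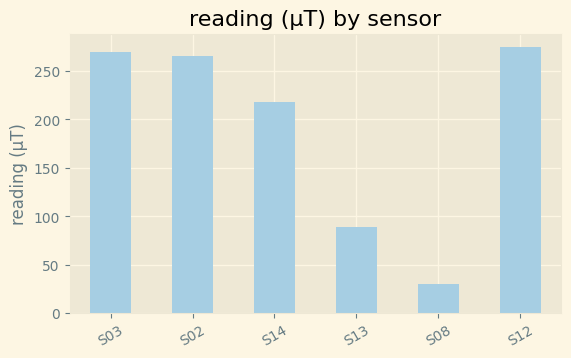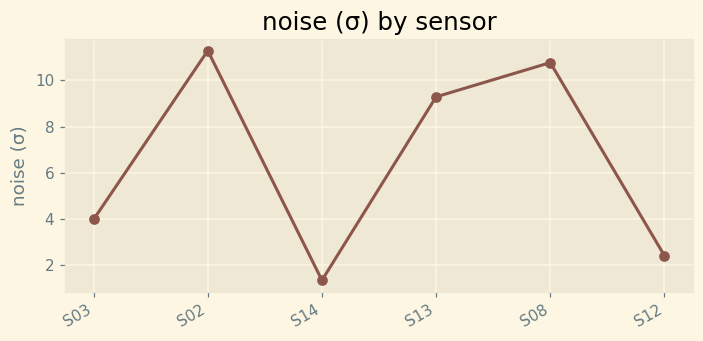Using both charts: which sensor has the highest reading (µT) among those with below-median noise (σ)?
Chart 2 median noise (σ) ≈ 6; below-median sensors: S03, S14, S12. Among those, S12 has the highest reading (µT) (≈ 300).

S12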